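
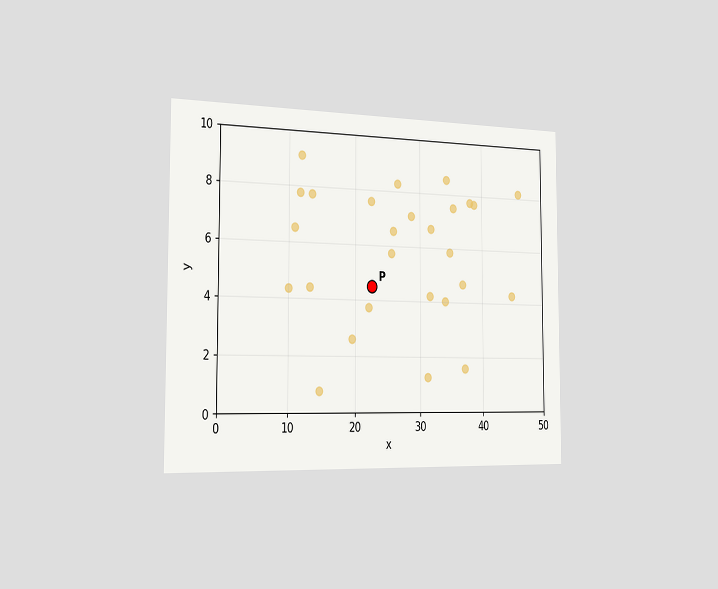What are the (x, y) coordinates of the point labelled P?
The chart is viewed slightly from the left. Following the gridlines from P to each axis, P sits at (22.5, 4.5).

(22.5, 4.5)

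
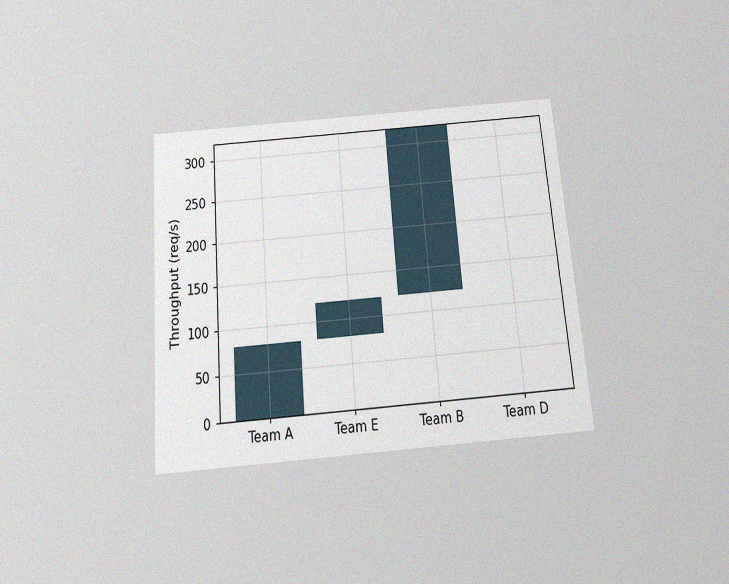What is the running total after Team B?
320req/s

The chart is tilted about 5° counter-clockwise and viewed slightly from below, with some photo noise. After Team B the running total reaches 320req/s.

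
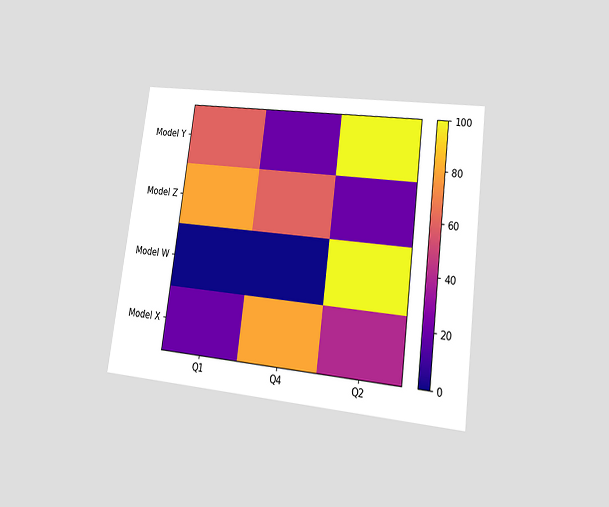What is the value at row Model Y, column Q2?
The chart is tilted about 7° clockwise and viewed at a slight angle. Matching cell (Model Y, Q2) against the colorbar gives 100.

100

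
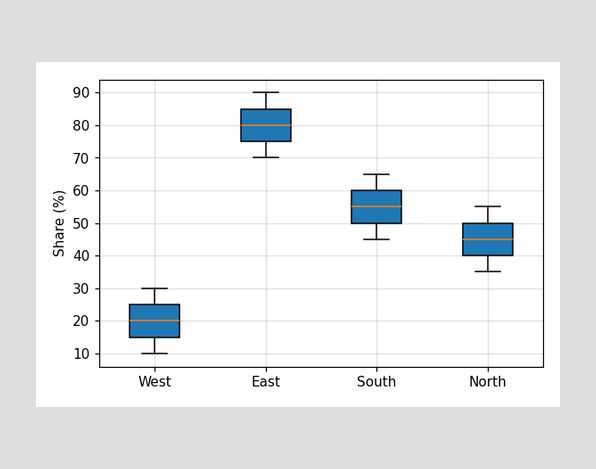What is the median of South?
The median line in the South box sits at 55%.

55%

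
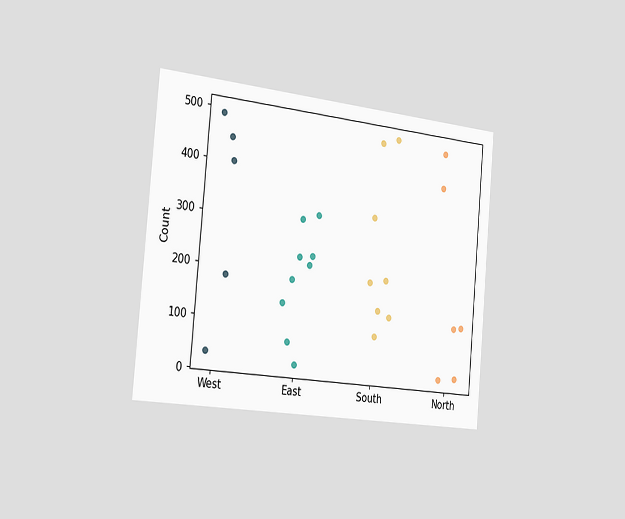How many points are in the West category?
The chart is tilted about 5° clockwise and viewed slightly from the left. Counting the markers in the West column gives 5.

5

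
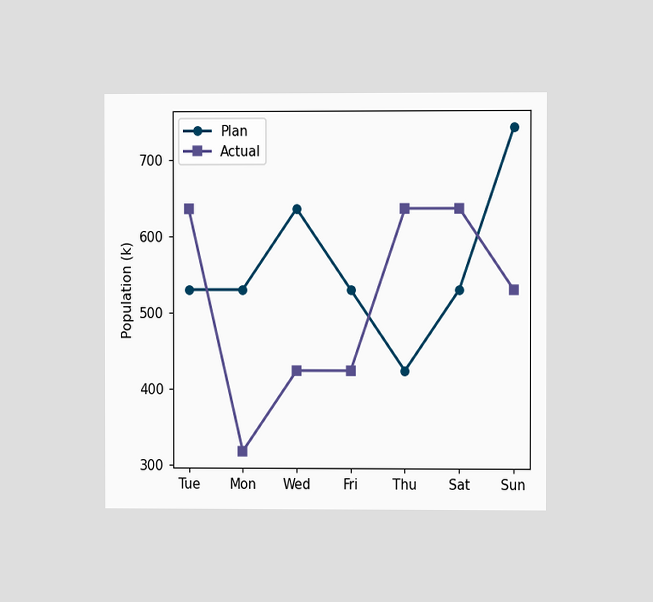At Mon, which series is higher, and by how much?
Plan, by 212k

The chart is viewed at a slight angle. At Mon, Plan sits above the other line by 212k.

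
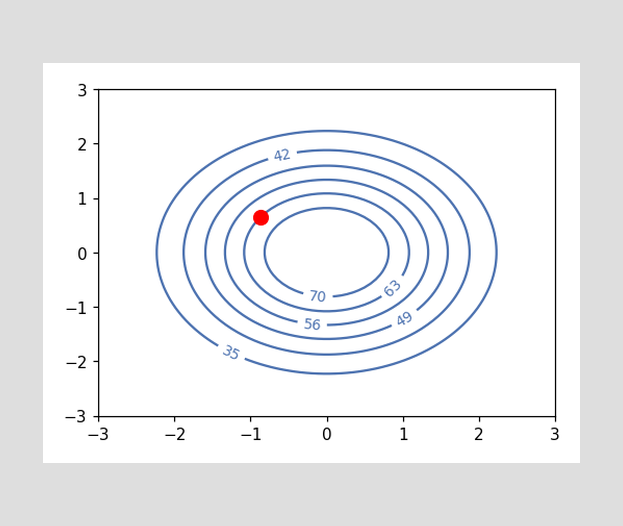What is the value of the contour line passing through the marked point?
The marked point sits on the contour labelled 63.

63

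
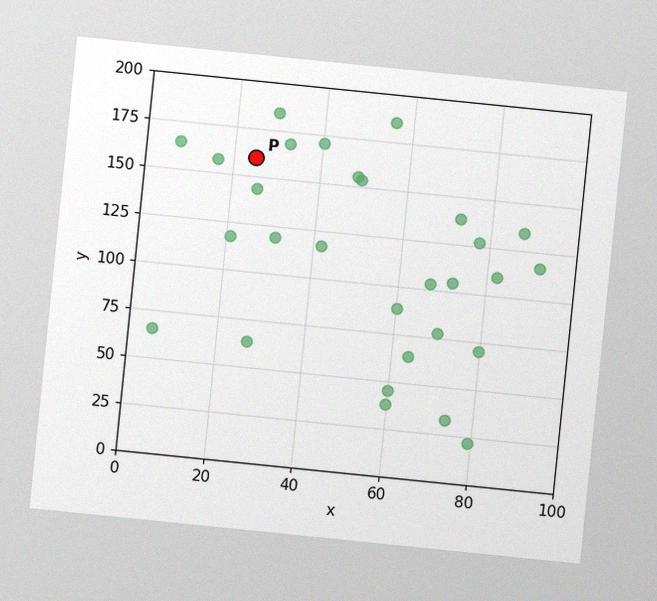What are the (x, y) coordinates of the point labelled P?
(25, 160)

The chart is tilted about 6° clockwise, with some photo noise. Following the gridlines from P to each axis, P sits at (25, 160).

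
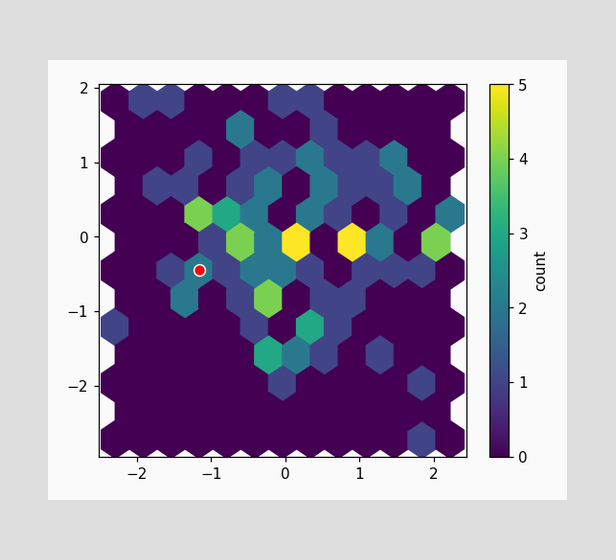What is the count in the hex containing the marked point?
The marked hex reads 2 on the colorbar.

2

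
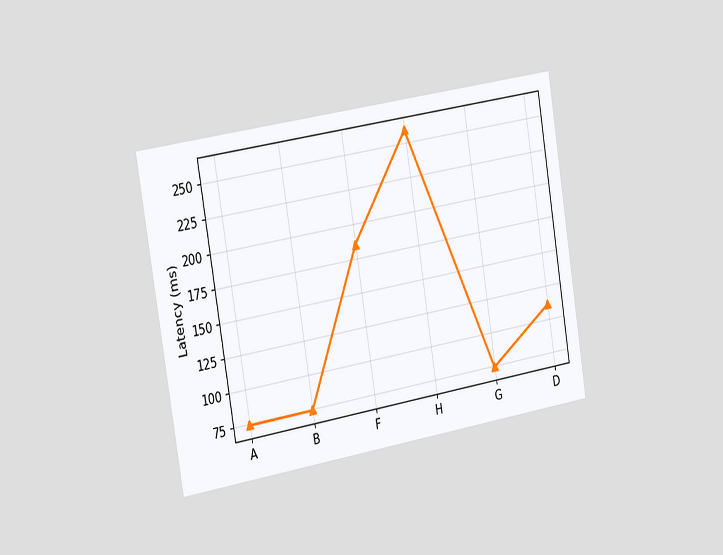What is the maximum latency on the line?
The chart is tilted about 9° counter-clockwise and viewed slightly from the left. The highest point is at H, and reading across to the y-axis gives 259ms.

259ms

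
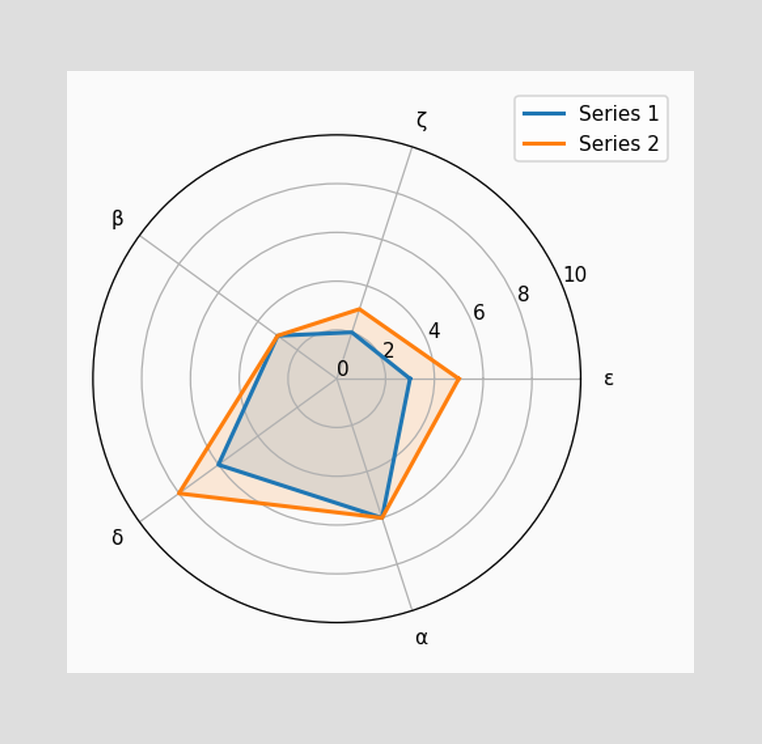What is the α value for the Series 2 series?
On the α axis, Series 2 reaches 6.

6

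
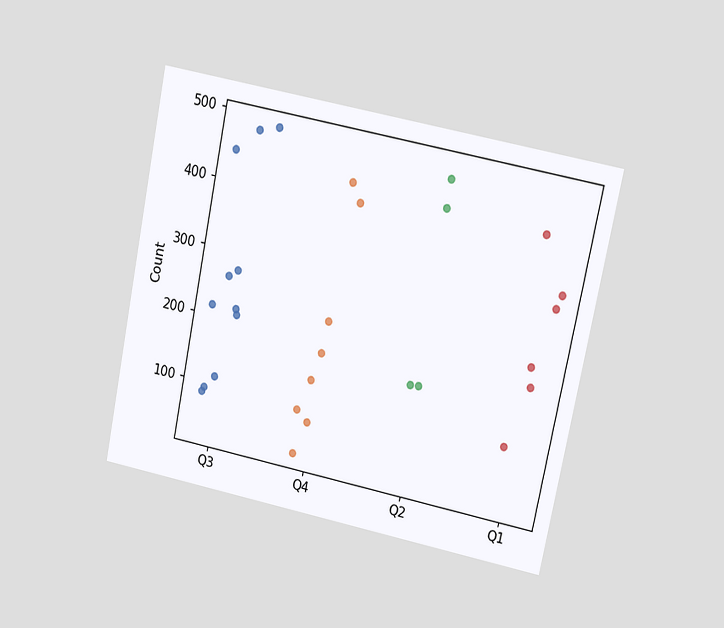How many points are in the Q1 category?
The chart is tilted about 12° clockwise and viewed at a slight angle. Counting the markers in the Q1 column gives 6.

6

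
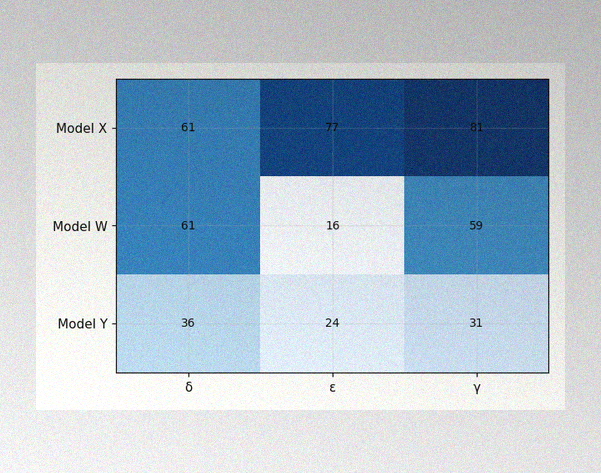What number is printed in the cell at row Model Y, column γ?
The image has some photo noise and uneven lighting. The (Model Y, γ) cell reads 31.

31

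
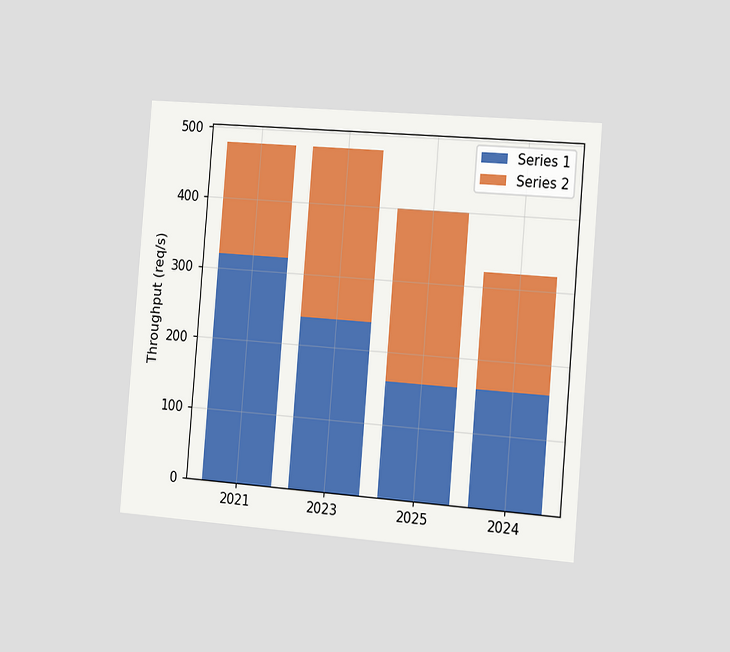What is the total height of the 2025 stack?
The chart is tilted about 5° clockwise and viewed slightly from the right. The 2025 stack's top reaches 400req/s on the y-axis.

400req/s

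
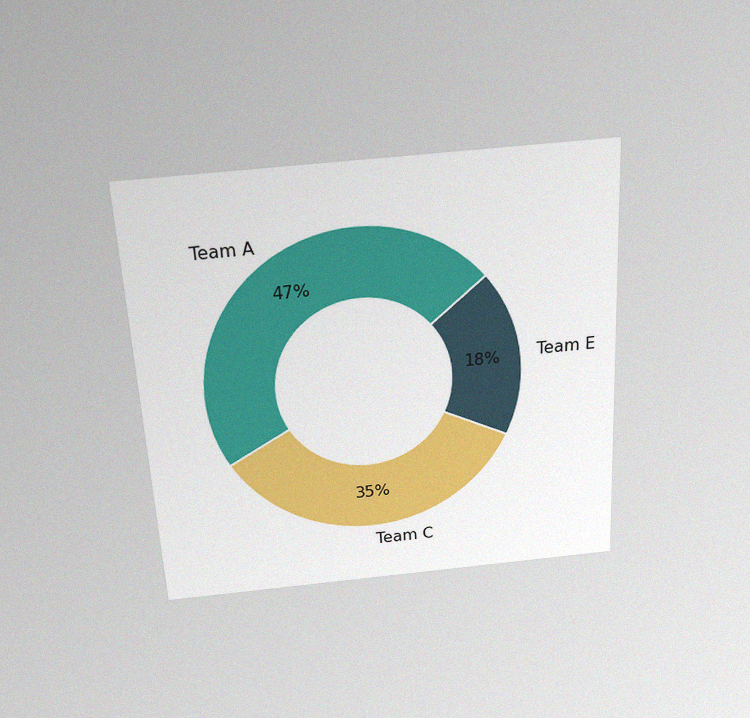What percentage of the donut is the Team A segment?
47%

The chart is tilted about 3° counter-clockwise and viewed slightly from above, with some photo noise. The Team A segment takes up 47% of the ring.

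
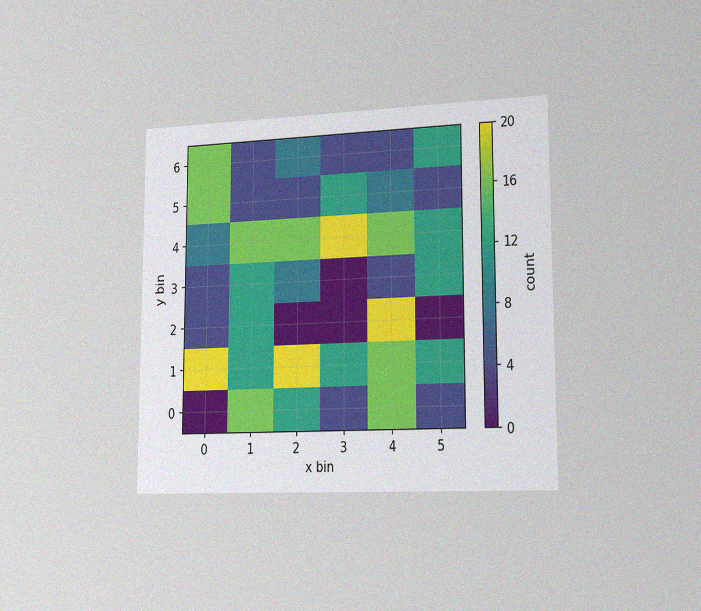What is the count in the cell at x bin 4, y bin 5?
The chart is viewed slightly from the right, with some photo noise. Matching the cell (4, 5) against the colorbar gives 8.

8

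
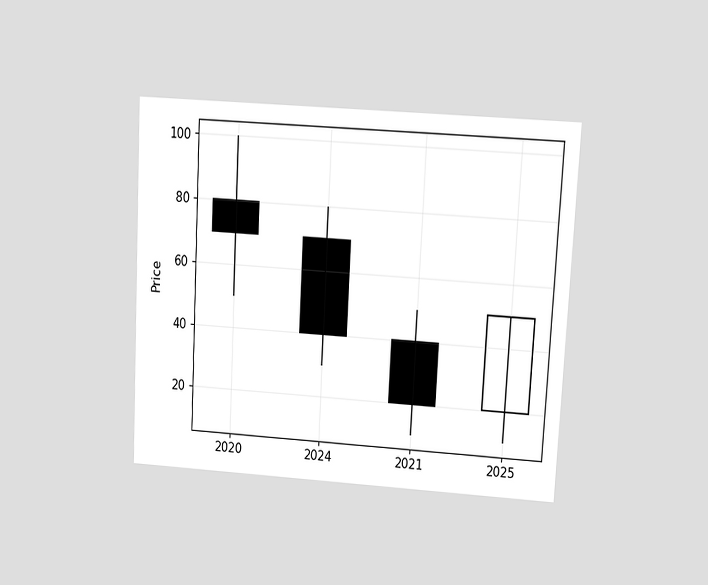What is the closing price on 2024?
40

The chart is tilted about 3° clockwise and viewed at a slight angle. The 2024 candle closes at 40.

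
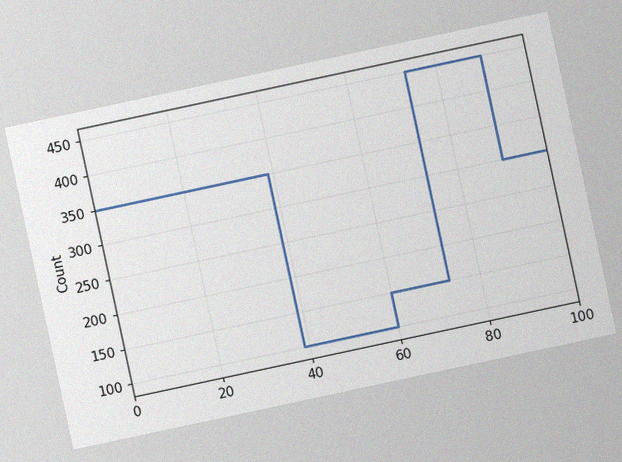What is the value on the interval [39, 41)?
The chart is tilted about 12° counter-clockwise, with some photo noise. On [39, 41) the step sits at 100.

100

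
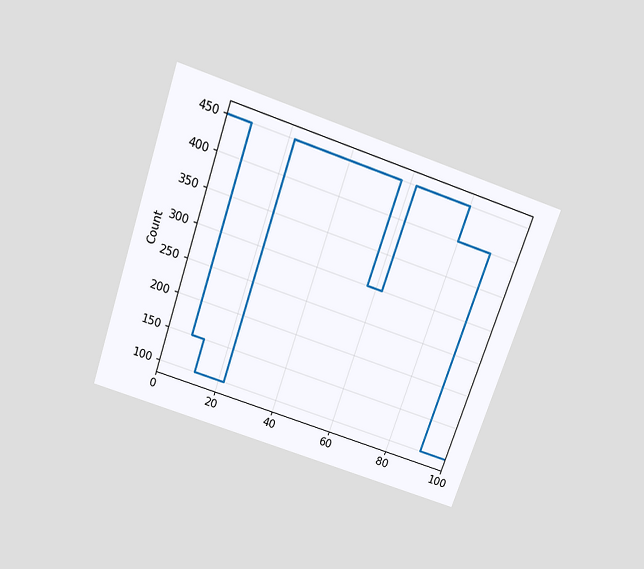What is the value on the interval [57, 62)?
The chart is tilted about 19° clockwise and viewed slightly from above. On [57, 62) the step sits at 300.

300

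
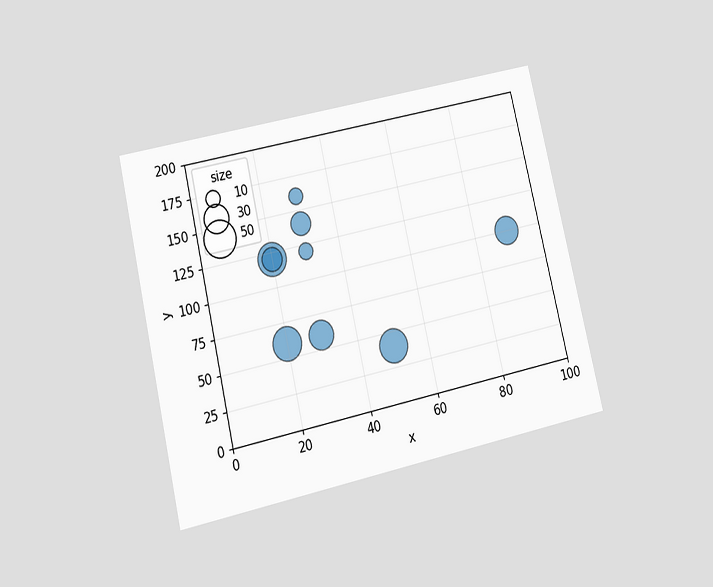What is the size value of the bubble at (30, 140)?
The chart is tilted about 13° counter-clockwise and viewed at a slight angle. Matching the bubble at (30, 140) against the size legend gives 20.

20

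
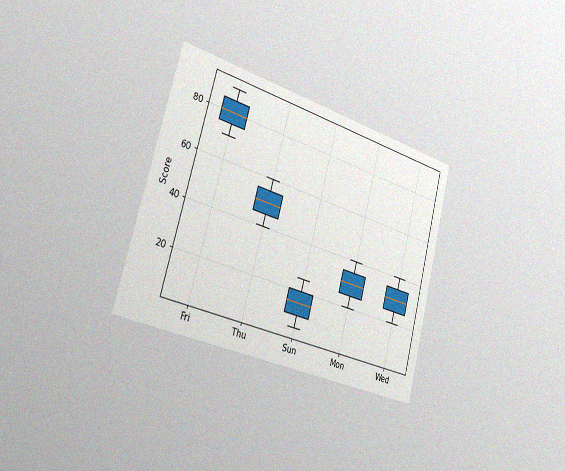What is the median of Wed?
The chart is tilted about 15° clockwise and viewed slightly from the left, with some photo noise. The median line in the Wed box sits at 30.

30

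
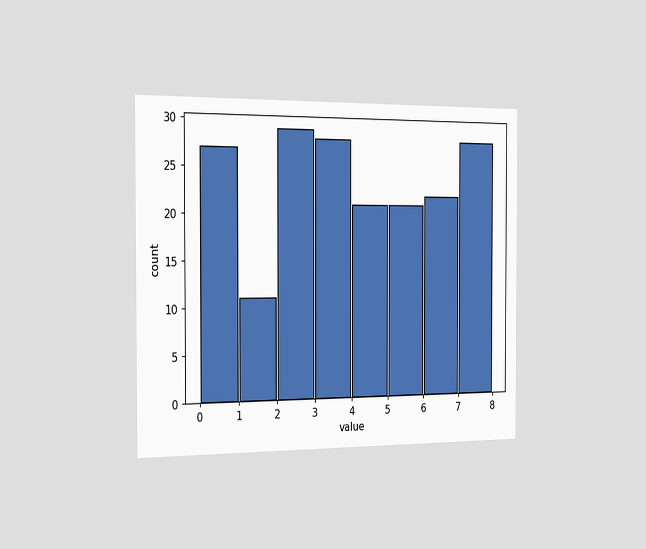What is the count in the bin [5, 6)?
21

The chart is viewed slightly from the left. The [5, 6) bin has height 21.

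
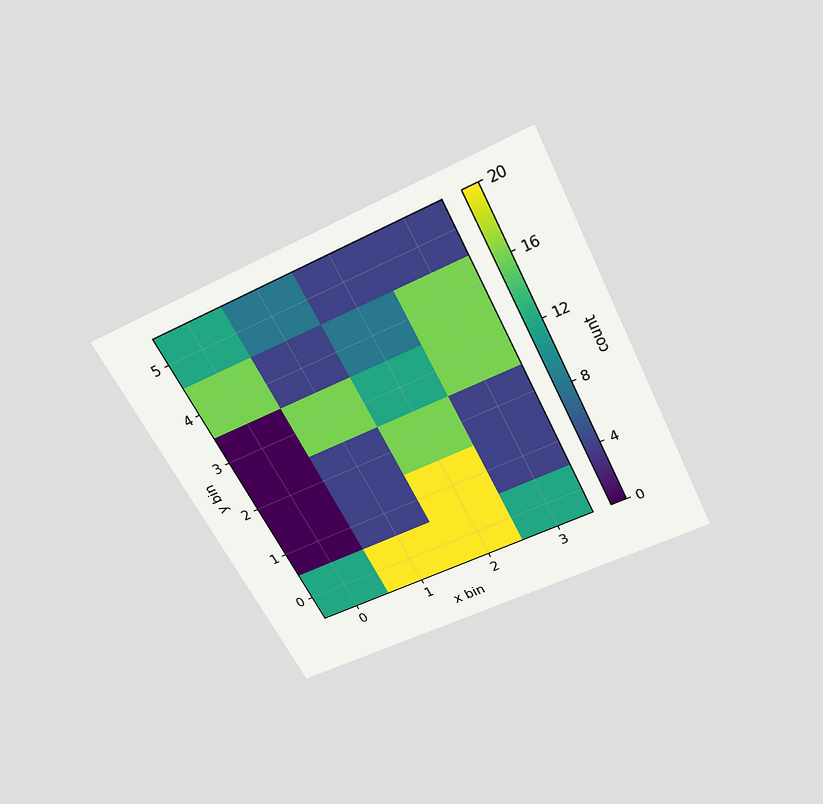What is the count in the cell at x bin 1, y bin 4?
4

The chart is tilted about 27° counter-clockwise and viewed slightly from above. Matching the cell (1, 4) against the colorbar gives 4.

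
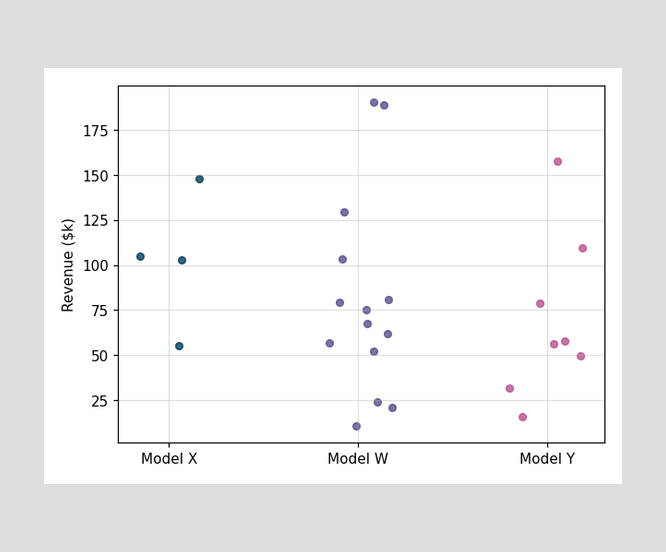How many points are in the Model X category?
4

Counting the markers in the Model X column gives 4.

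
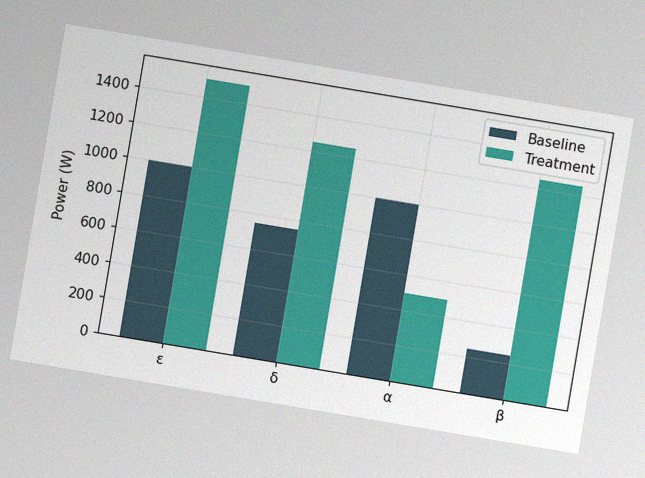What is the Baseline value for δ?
The chart is tilted about 9° clockwise, with some photo noise. The Baseline bar at δ reaches 750W on the y-axis.

750W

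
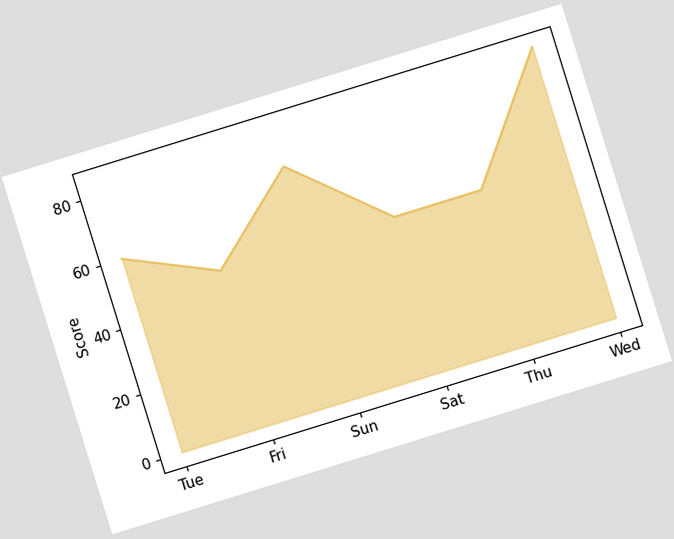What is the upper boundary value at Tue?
60

The chart is tilted about 17° counter-clockwise. At Tue the upper boundary is at 60.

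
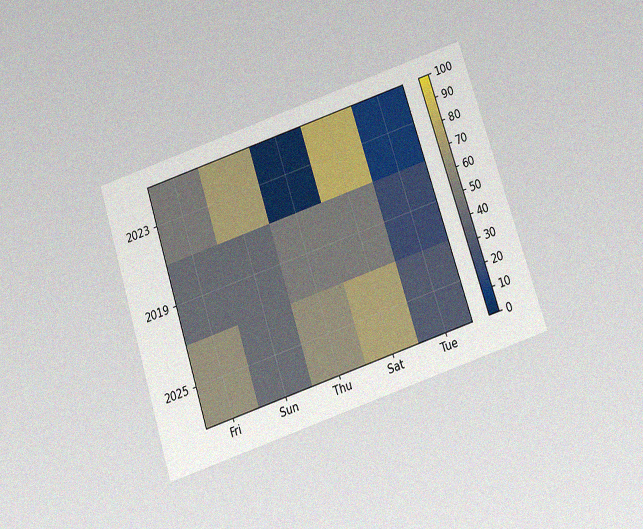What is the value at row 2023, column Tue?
10

The chart is tilted about 18° counter-clockwise and viewed slightly from below, with some photo noise. Matching cell (2023, Tue) against the colorbar gives 10.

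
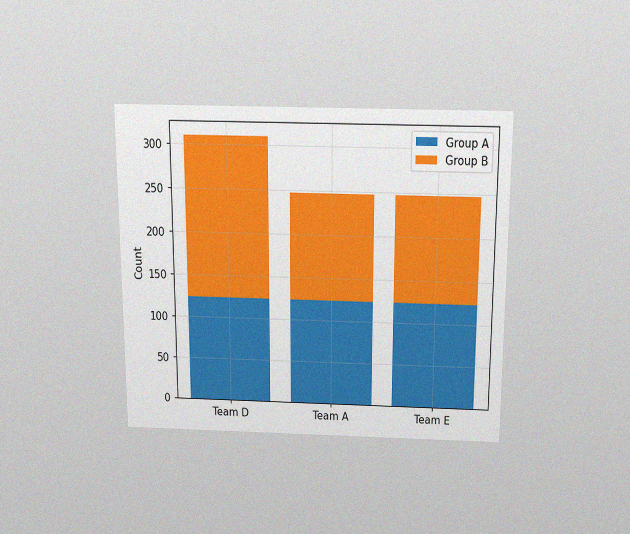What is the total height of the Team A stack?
The chart is viewed slightly from above, with some photo noise. The Team A stack's top reaches 248 on the y-axis.

248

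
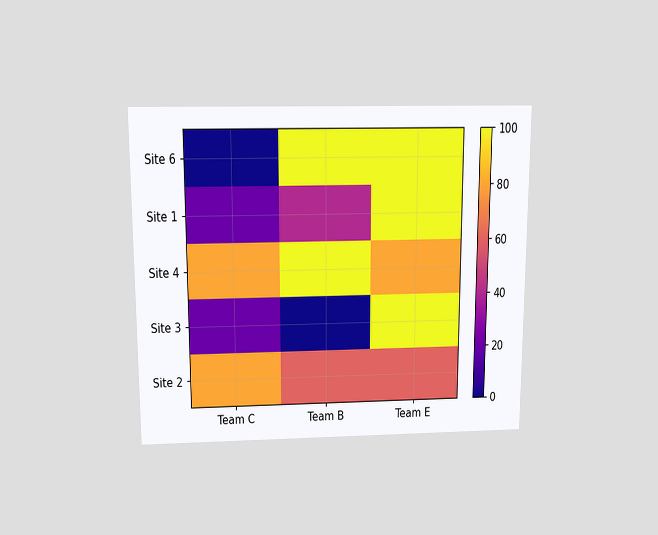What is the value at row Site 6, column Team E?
The chart is viewed slightly from above. Matching cell (Site 6, Team E) against the colorbar gives 100.

100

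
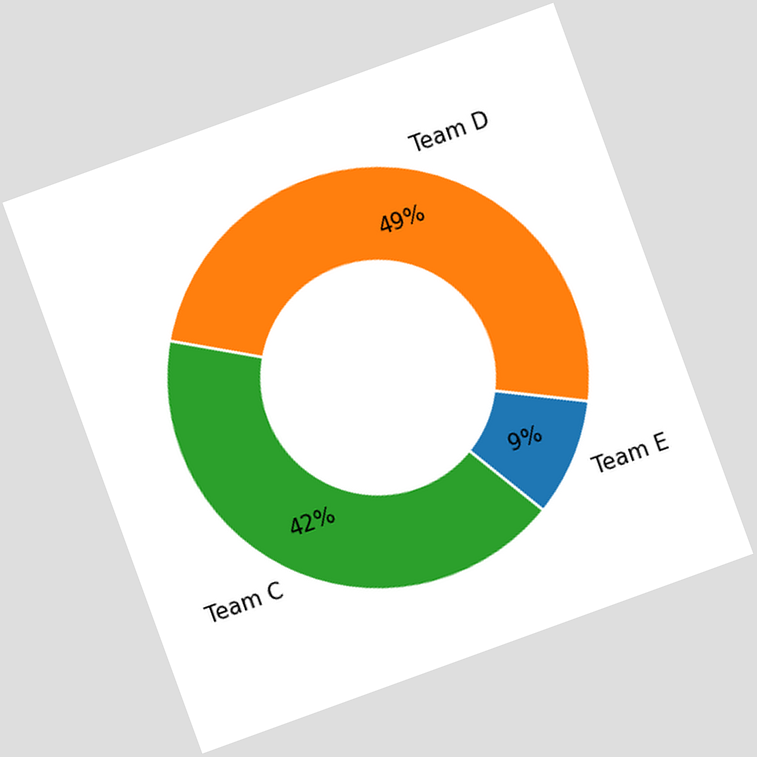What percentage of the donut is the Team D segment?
49%

The chart is tilted about 20° counter-clockwise. The Team D segment takes up 49% of the ring.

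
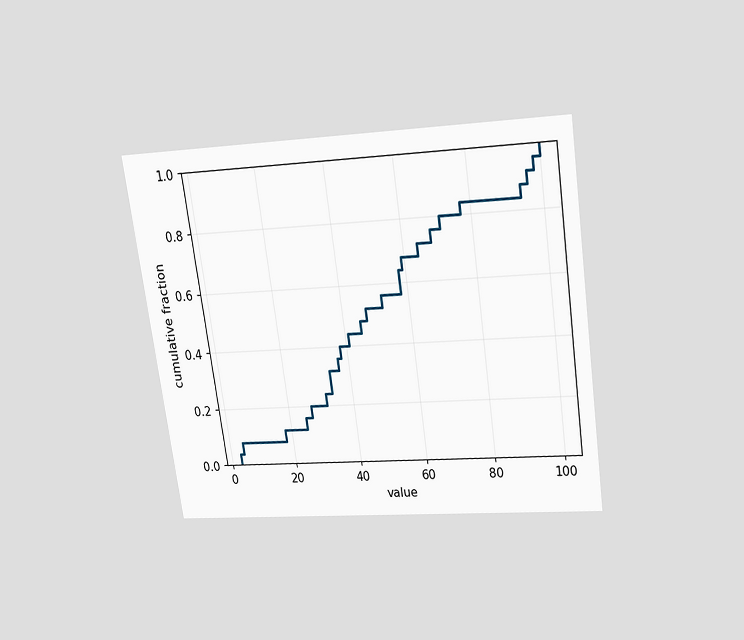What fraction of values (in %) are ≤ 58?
64%

The chart is tilted about 8° counter-clockwise and viewed slightly from above. At x=58 the ECDF step is at 64%.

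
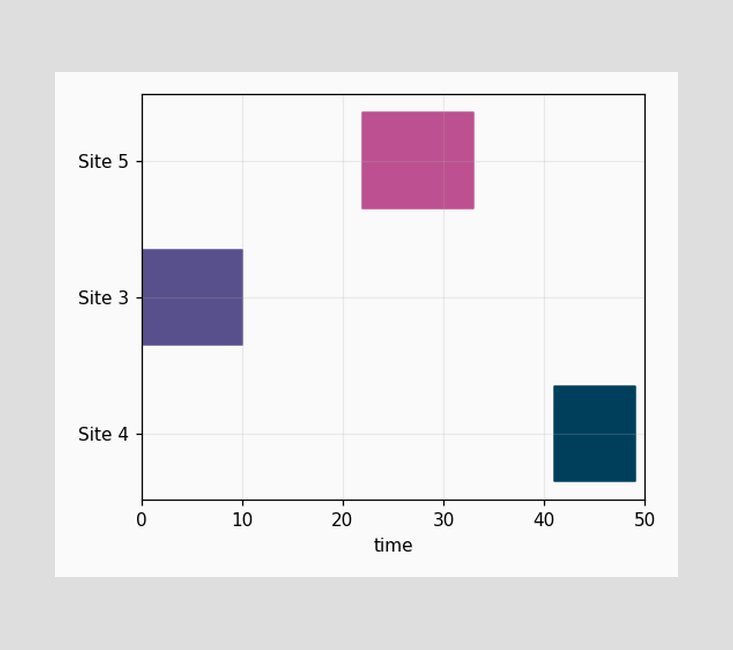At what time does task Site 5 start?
22

The Site 5 bar begins at t=22.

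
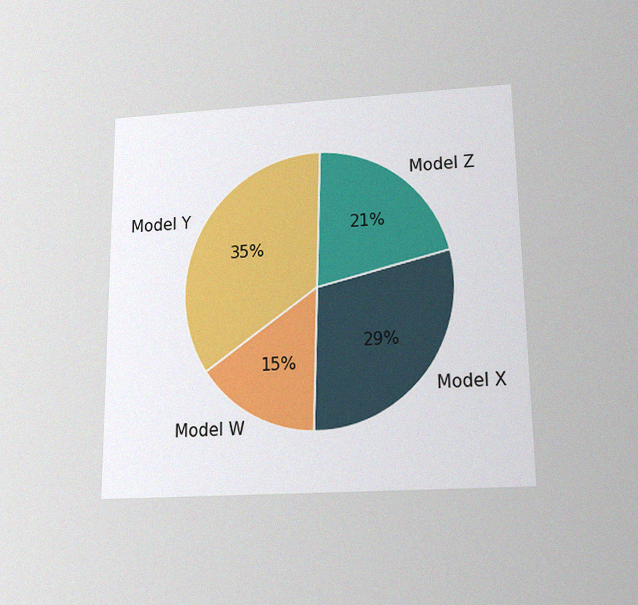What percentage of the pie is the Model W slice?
15%

The chart is viewed slightly from below, with some photo noise. The Model W slice takes up 15% of the pie.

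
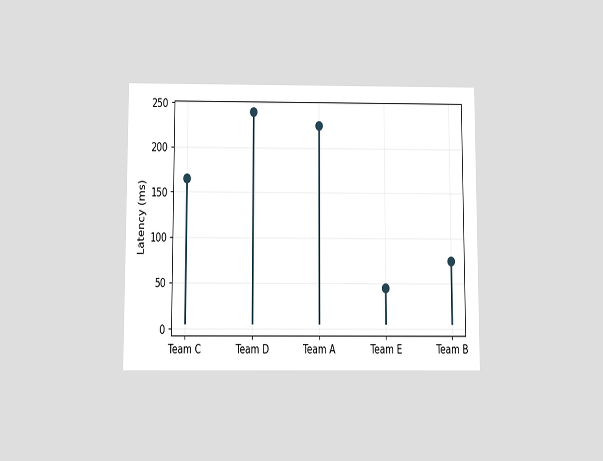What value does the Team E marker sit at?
45ms

The chart is viewed slightly from below. The Team E marker sits at 45ms.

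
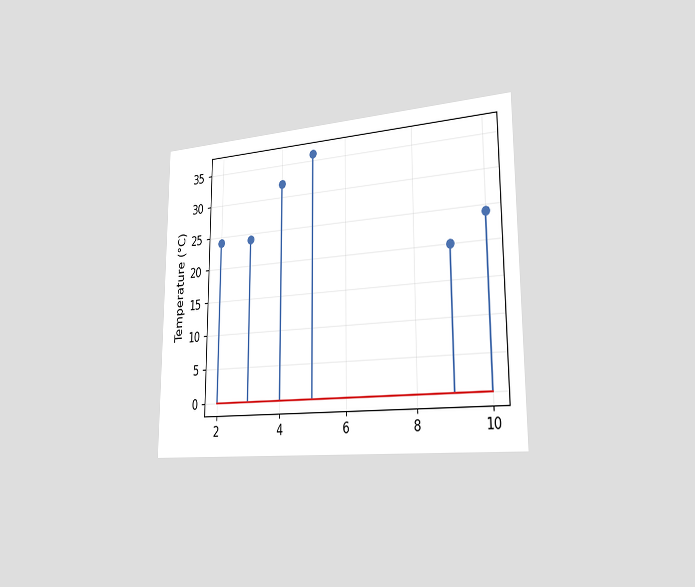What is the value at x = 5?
The chart is viewed slightly from the right. The stem at x=5 reaches 36°C.

36°C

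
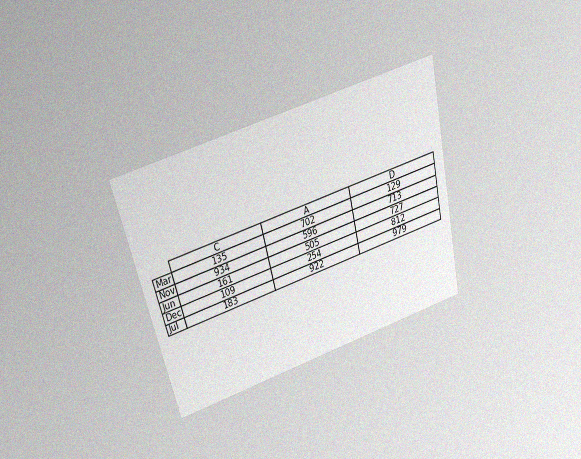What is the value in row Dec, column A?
254

The chart is tilted about 13° counter-clockwise and viewed slightly from above, with some photo noise. The (Dec, A) cell reads 254.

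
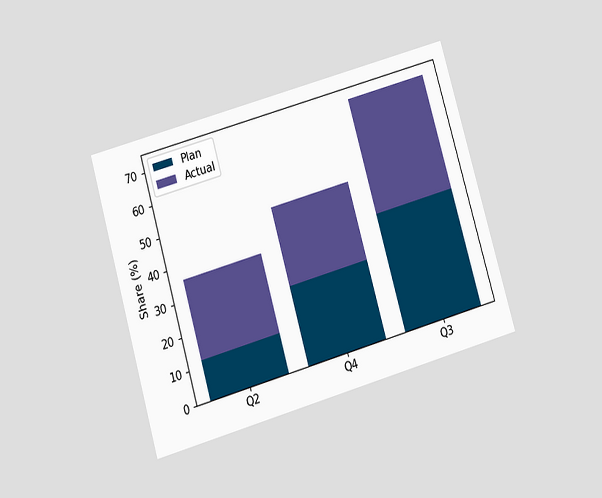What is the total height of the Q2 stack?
36%

The chart is tilted about 16° counter-clockwise and viewed slightly from below. The Q2 stack's top reaches 36% on the y-axis.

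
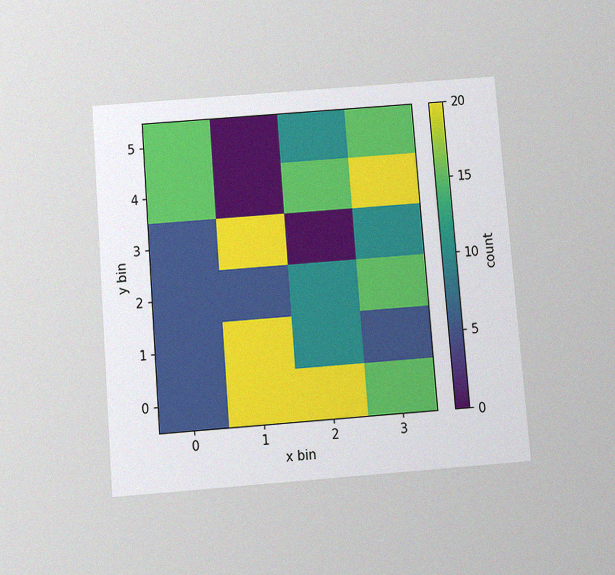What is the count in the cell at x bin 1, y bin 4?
The chart is tilted about 4° counter-clockwise and viewed slightly from below, with some photo noise. Matching the cell (1, 4) against the colorbar gives 0.

0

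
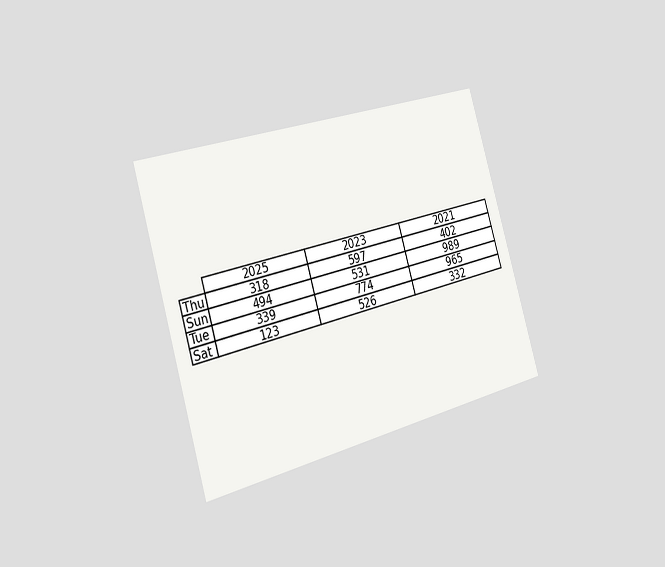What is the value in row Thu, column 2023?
597

The chart is tilted about 16° counter-clockwise and viewed slightly from the left. The (Thu, 2023) cell reads 597.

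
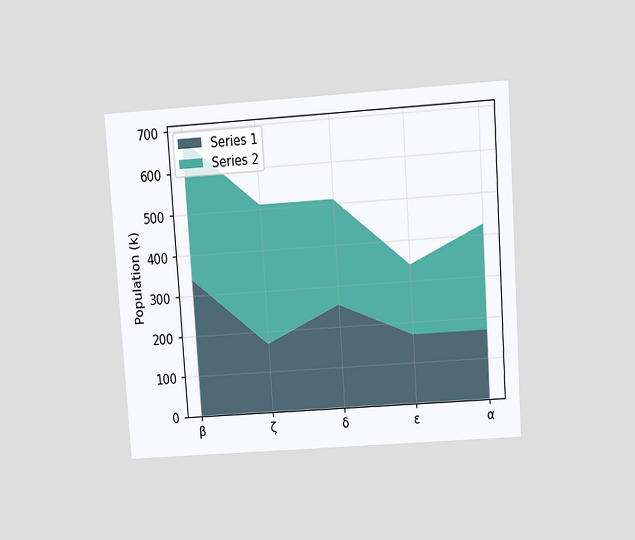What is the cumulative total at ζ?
The chart is tilted about 4° counter-clockwise and viewed slightly from above. The stacked total at ζ reaches 510k.

510k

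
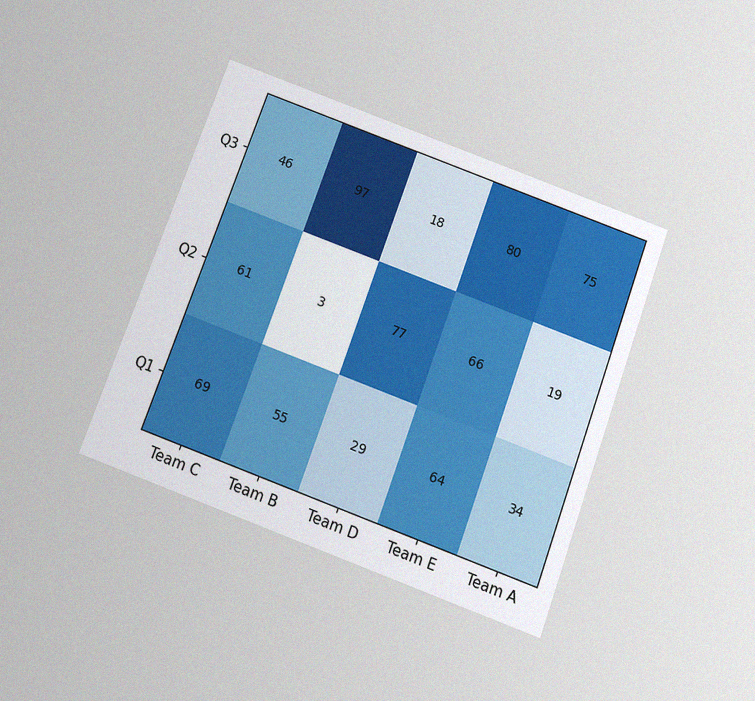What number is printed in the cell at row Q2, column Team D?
The chart is tilted about 20° clockwise and viewed slightly from below, with some photo noise. The (Q2, Team D) cell reads 77.

77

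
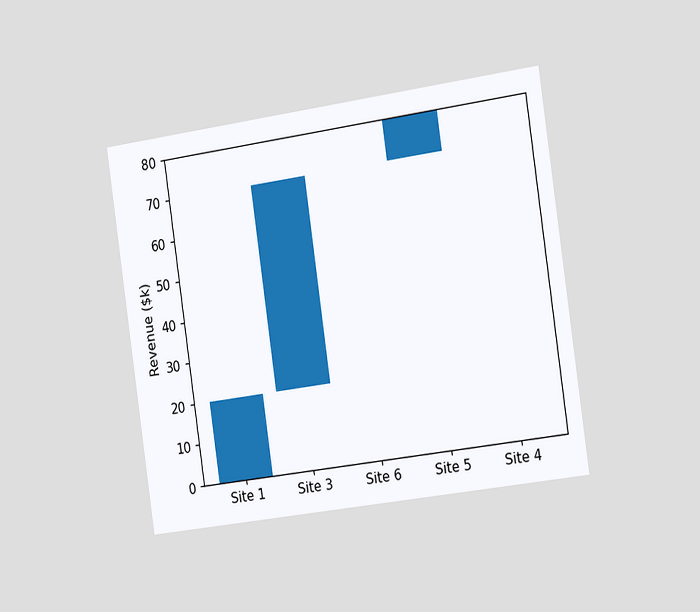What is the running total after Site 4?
The chart is tilted about 8° counter-clockwise and viewed slightly from the right. After Site 4 the running total reaches $80k.

$80k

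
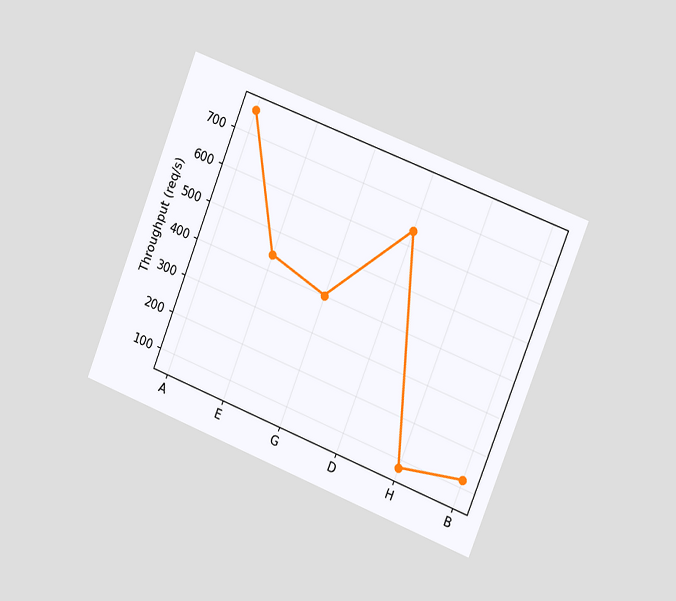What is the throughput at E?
The chart is tilted about 21° clockwise and viewed slightly from the right. At E, the line is at 440req/s.

440req/s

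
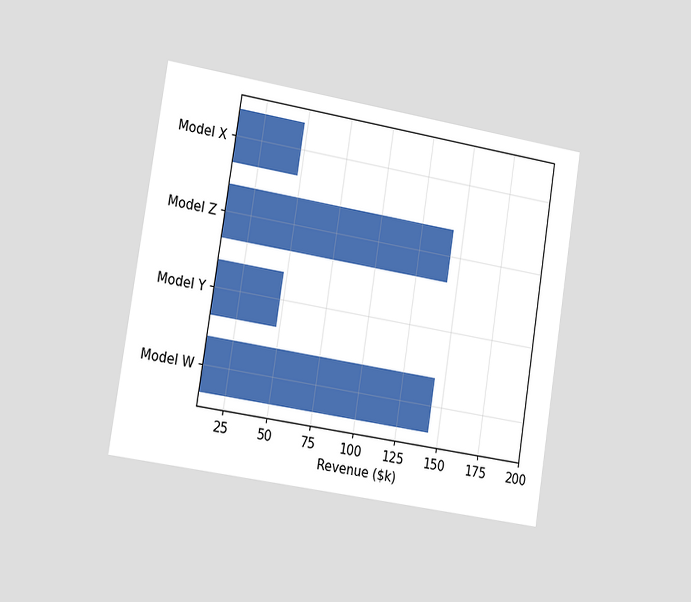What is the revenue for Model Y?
$48k

The chart is tilted about 9° clockwise and viewed slightly from the left. Reading along the chart's x-axis, the Model Y bar reaches $48k.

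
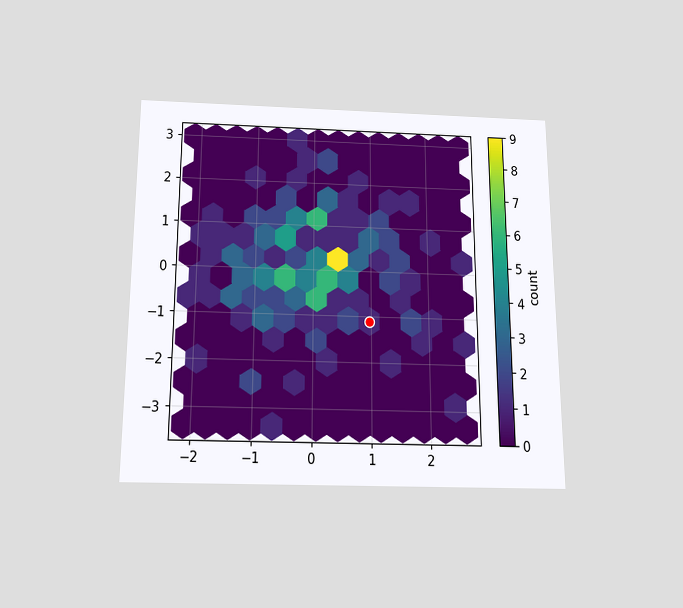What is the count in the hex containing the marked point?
The chart is viewed slightly from below. The marked hex reads 1 on the colorbar.

1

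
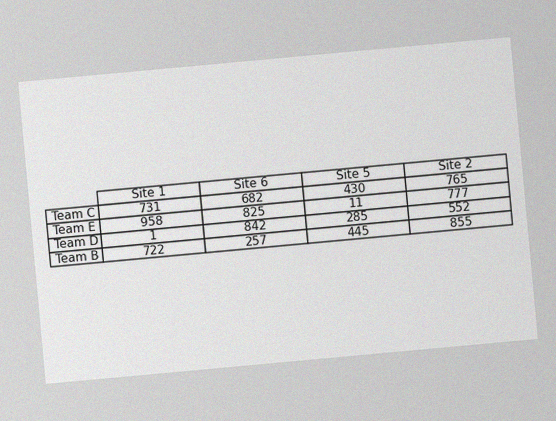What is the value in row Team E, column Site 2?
777

The chart is tilted about 5° counter-clockwise, with some photo noise. The (Team E, Site 2) cell reads 777.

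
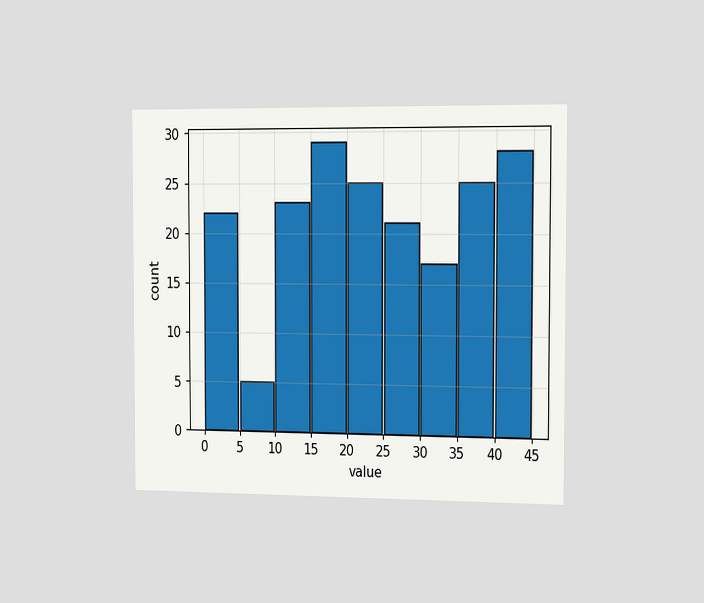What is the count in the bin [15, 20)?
29

The chart is viewed slightly from the right. The [15, 20) bin has height 29.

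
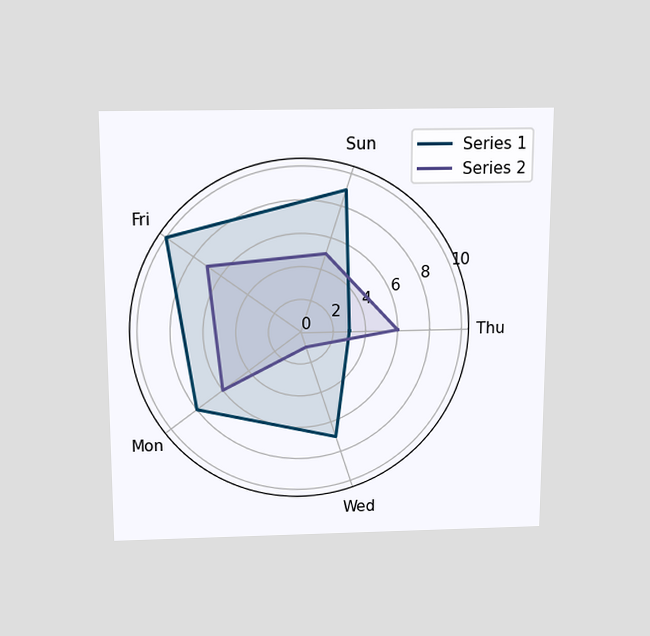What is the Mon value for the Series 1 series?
8

The chart is viewed slightly from above. On the Mon axis, Series 1 reaches 8.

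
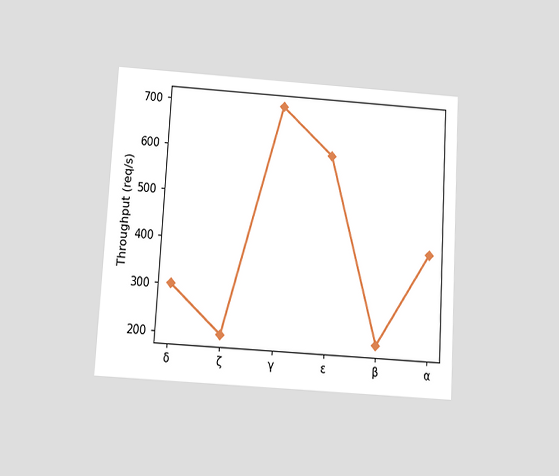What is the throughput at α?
The chart is tilted about 3° clockwise and viewed slightly from below. At α, the line is at 400req/s.

400req/s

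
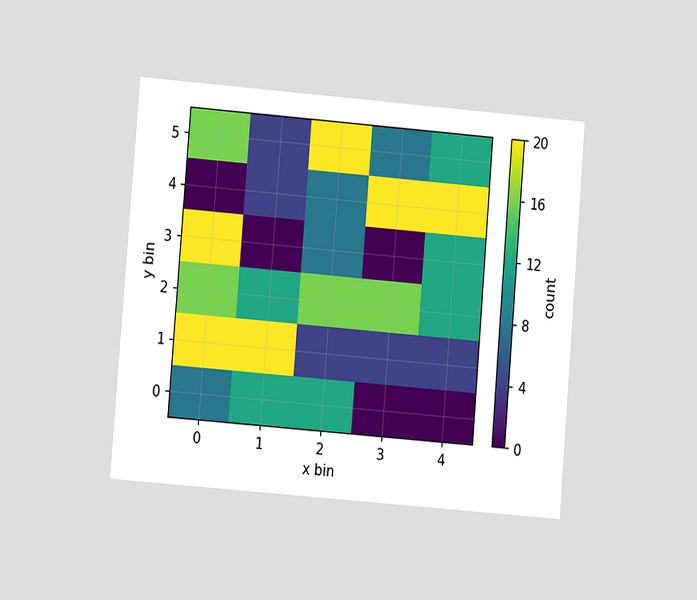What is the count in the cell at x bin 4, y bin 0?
The chart is tilted about 5° clockwise and viewed at a slight angle. Matching the cell (4, 0) against the colorbar gives 0.

0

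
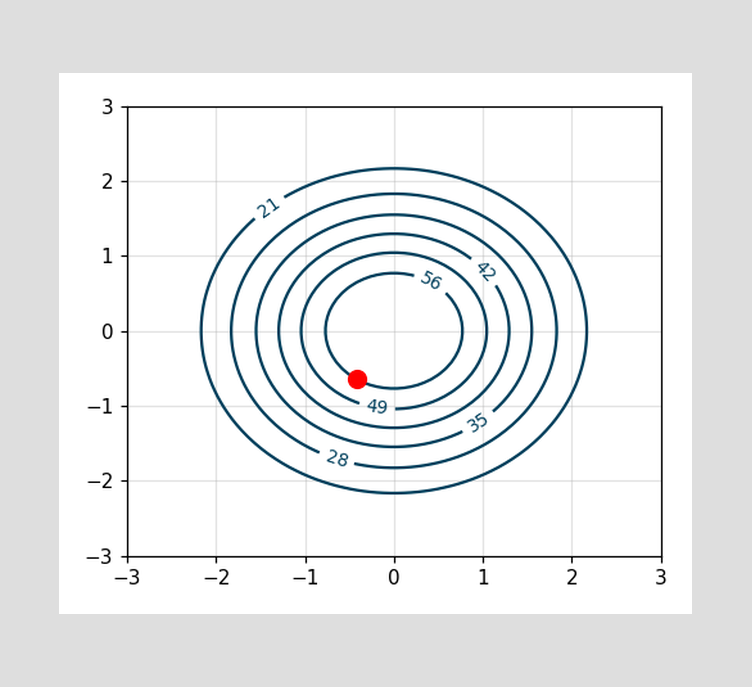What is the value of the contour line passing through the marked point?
56

The marked point sits on the contour labelled 56.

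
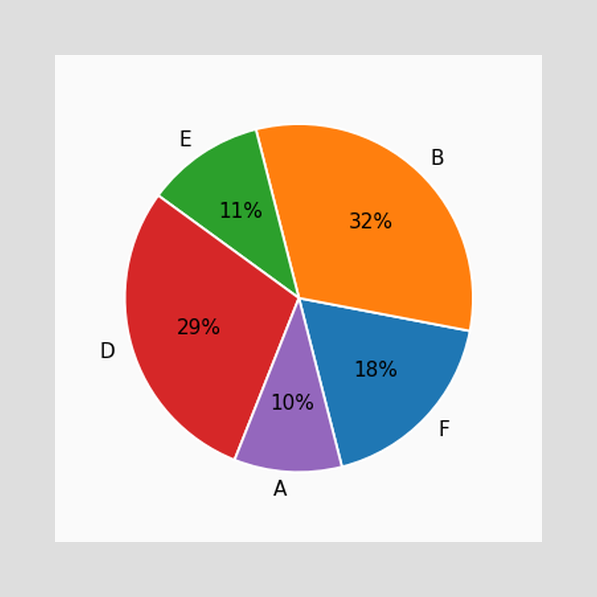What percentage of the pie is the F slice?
The F slice takes up 18% of the pie.

18%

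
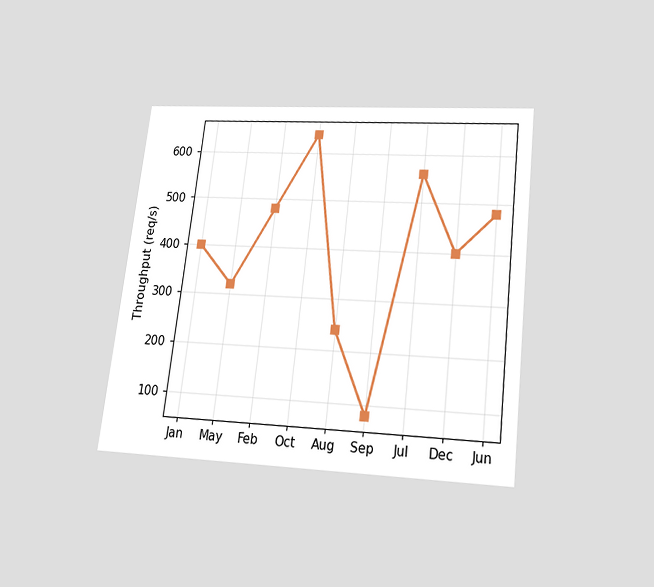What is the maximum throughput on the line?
640req/s

The chart is tilted about 7° clockwise and viewed slightly from below. The highest point is at Oct, and reading across to the y-axis gives 640req/s.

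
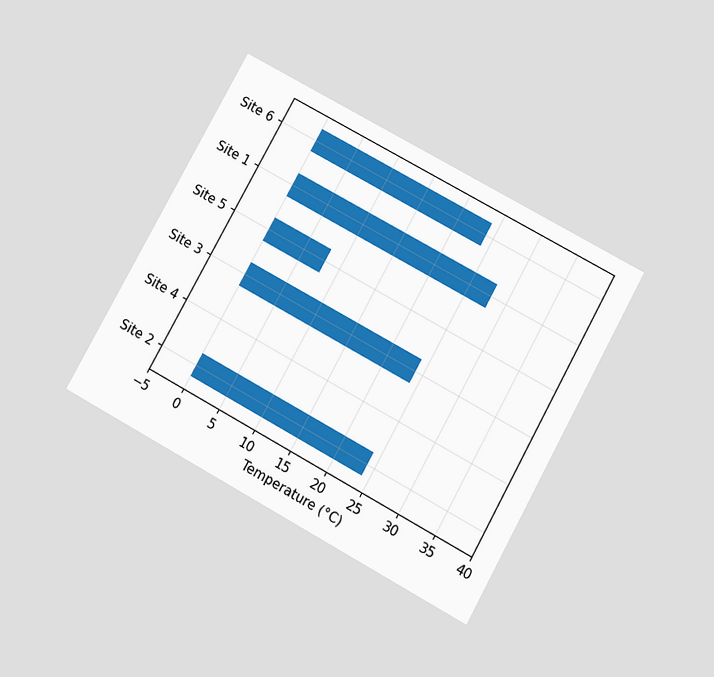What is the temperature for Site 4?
0°C

The chart is tilted about 29° clockwise and viewed slightly from below. Reading along the chart's x-axis, the Site 4 bar reaches 0°C.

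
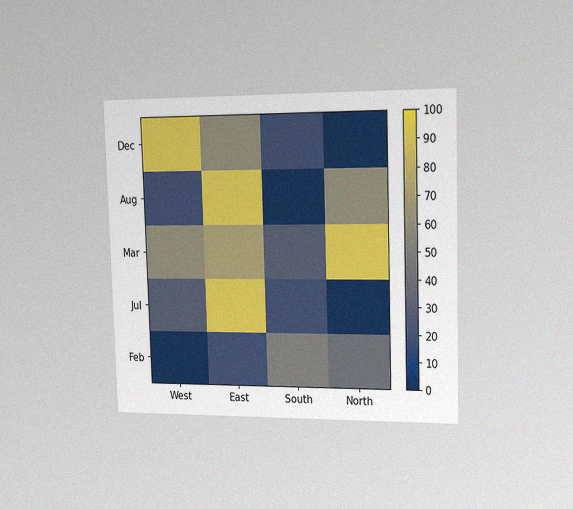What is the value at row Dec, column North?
0

The chart is viewed slightly from the right, with some photo noise. Matching cell (Dec, North) against the colorbar gives 0.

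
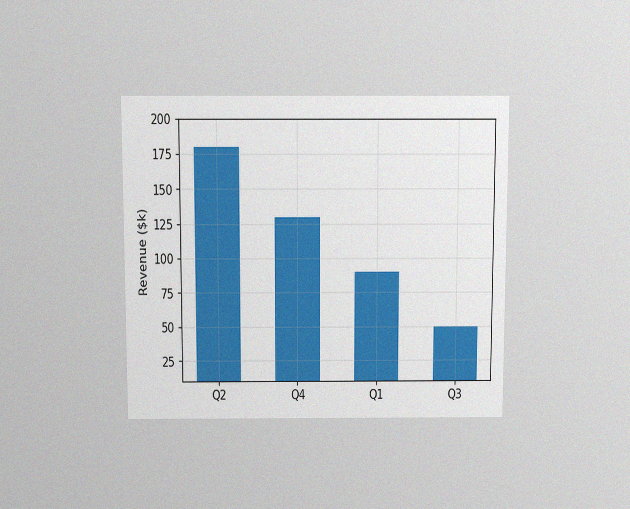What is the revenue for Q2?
The chart is viewed slightly from above, with some photo noise. Reading along the chart's y-axis, the Q2 bar reaches $180k.

$180k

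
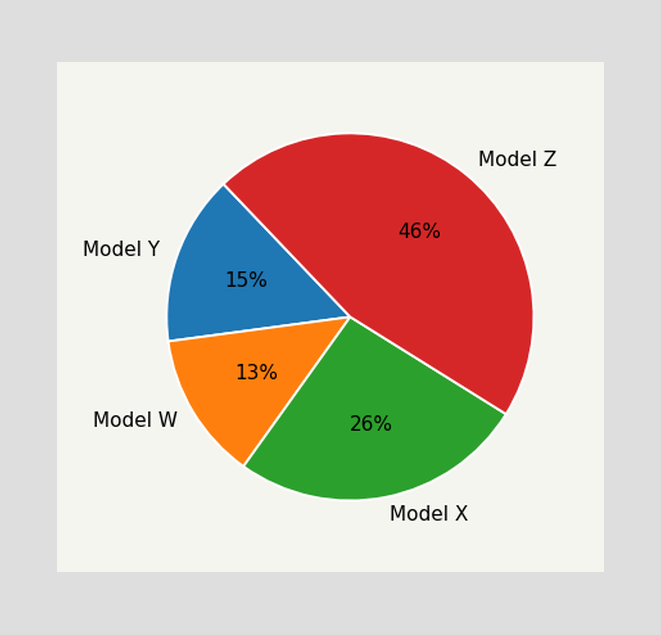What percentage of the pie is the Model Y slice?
The Model Y slice takes up 15% of the pie.

15%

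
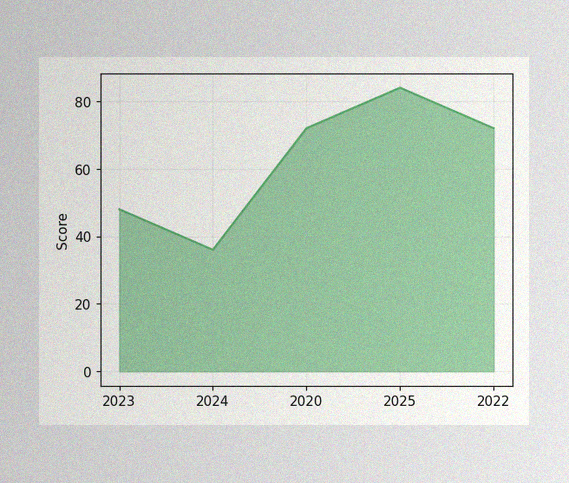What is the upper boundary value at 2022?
72

The image has some photo noise and uneven lighting. At 2022 the upper boundary is at 72.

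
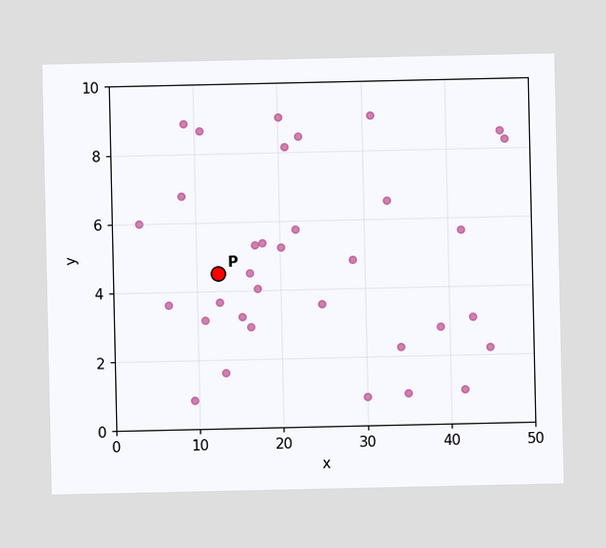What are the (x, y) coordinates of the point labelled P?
(12.5, 4.5)

Following the gridlines from P to each axis, P sits at (12.5, 4.5).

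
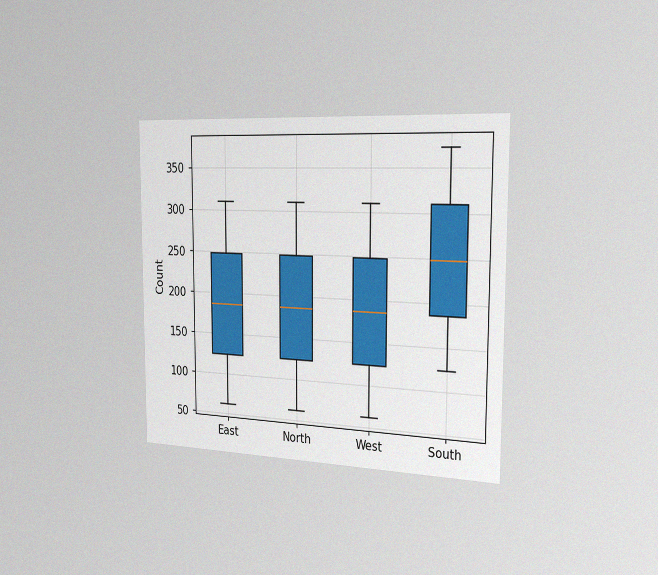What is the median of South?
The chart is viewed slightly from the right, with some photo noise. The median line in the South box sits at 248.

248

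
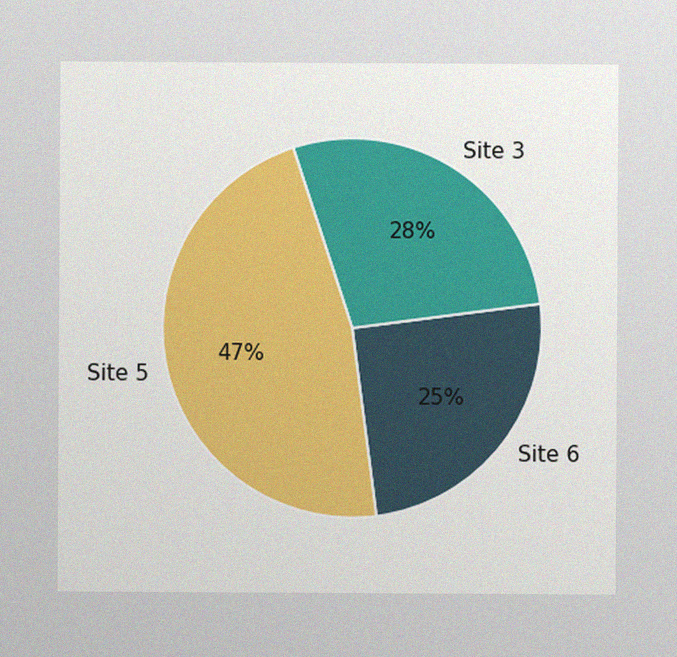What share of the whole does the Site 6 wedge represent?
25%

The image has some photo noise and uneven lighting. The Site 6 slice takes up 25% of the pie.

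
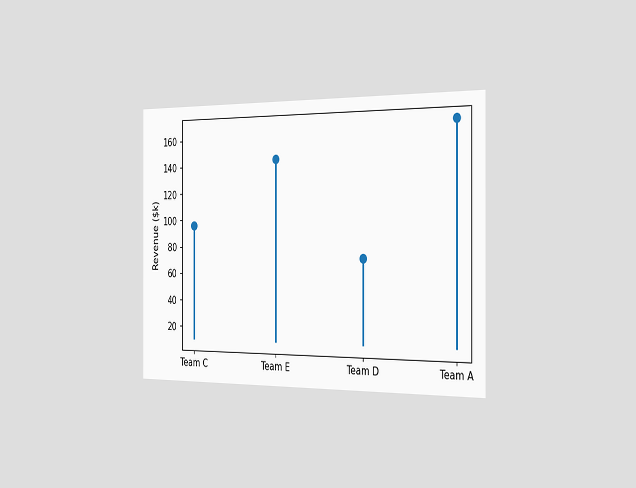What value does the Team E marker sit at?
$144k

The chart is viewed slightly from the right. The Team E marker sits at $144k.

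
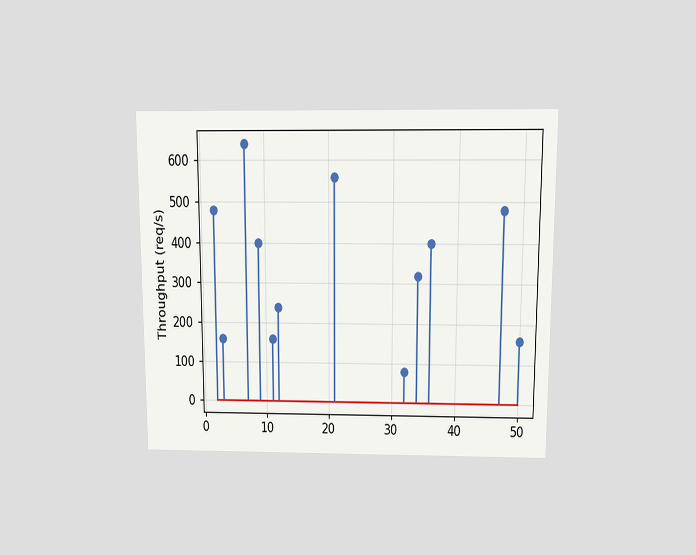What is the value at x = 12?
240req/s

The chart is viewed slightly from above. The stem at x=12 reaches 240req/s.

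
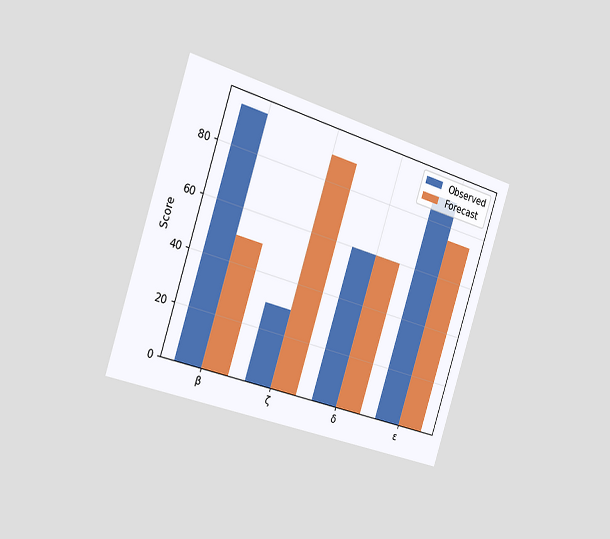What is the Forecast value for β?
50

The chart is tilted about 18° clockwise and viewed slightly from the left. The Forecast bar at β reaches 50 on the y-axis.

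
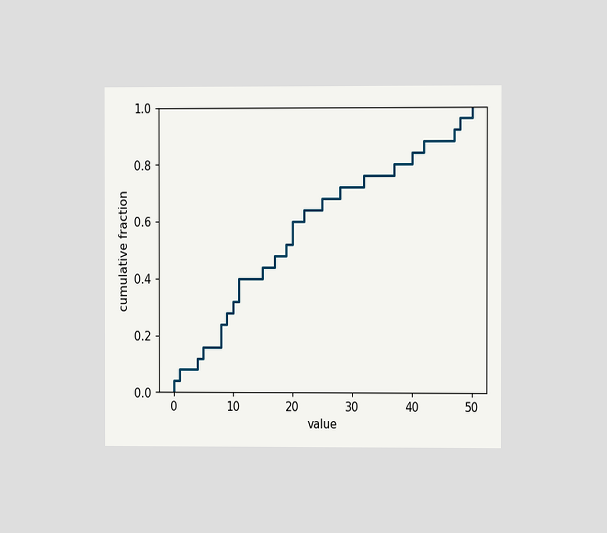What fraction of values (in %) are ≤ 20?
The chart is viewed at a slight angle. At x=20 the ECDF step is at 60%.

60%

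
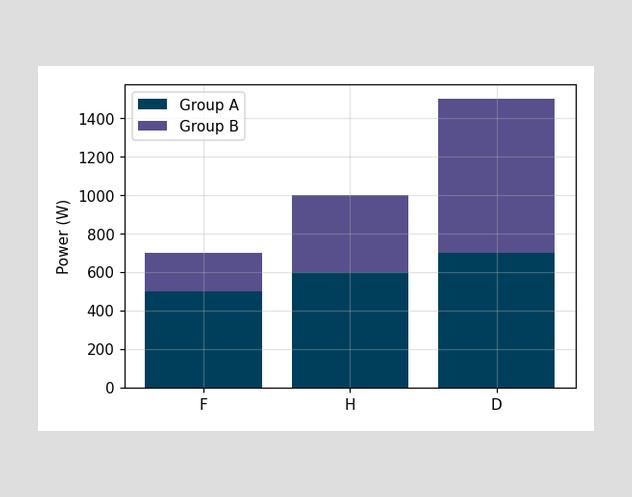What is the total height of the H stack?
The H stack's top reaches 1000W on the y-axis.

1000W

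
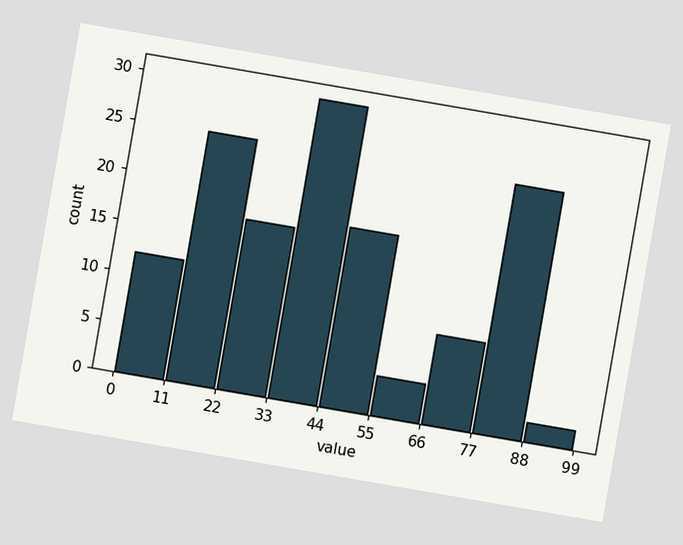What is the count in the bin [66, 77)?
9

The chart is tilted about 10° clockwise. The [66, 77) bin has height 9.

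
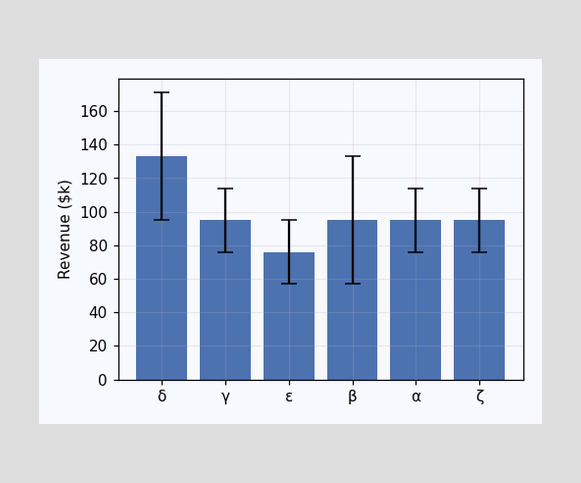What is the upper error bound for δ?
$171k

The δ bar's upper whisker reaches $171k.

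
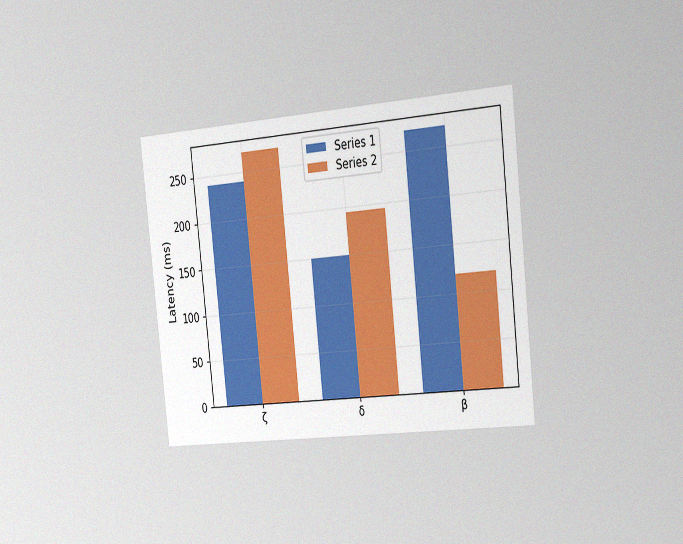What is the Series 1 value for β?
270ms

The chart is tilted about 6° counter-clockwise and viewed slightly from the right, with some photo noise. The Series 1 bar at β reaches 270ms on the y-axis.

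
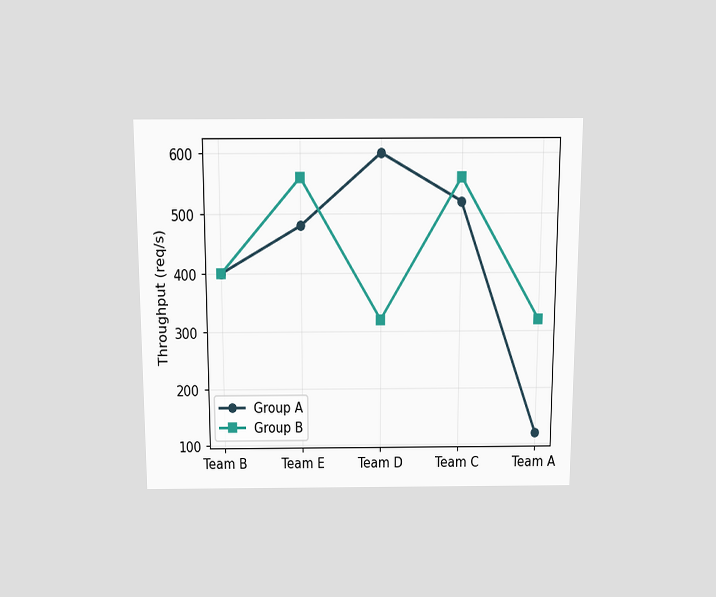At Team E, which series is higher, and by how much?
Group B, by 80req/s

The chart is viewed slightly from above. At Team E, Group B sits above the other line by 80req/s.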